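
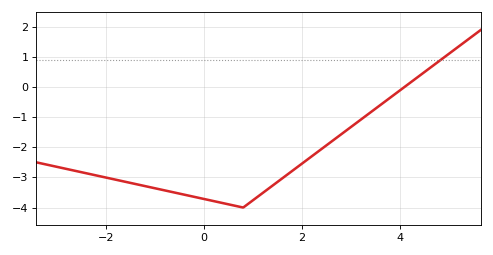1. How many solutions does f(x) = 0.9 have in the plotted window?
1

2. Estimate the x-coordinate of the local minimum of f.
0.799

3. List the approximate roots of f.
4.09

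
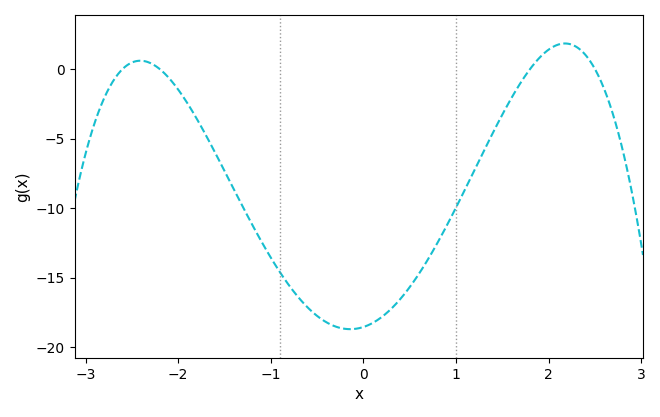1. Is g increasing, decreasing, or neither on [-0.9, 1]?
neither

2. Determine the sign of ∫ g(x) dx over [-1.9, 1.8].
negative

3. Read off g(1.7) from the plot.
-0.966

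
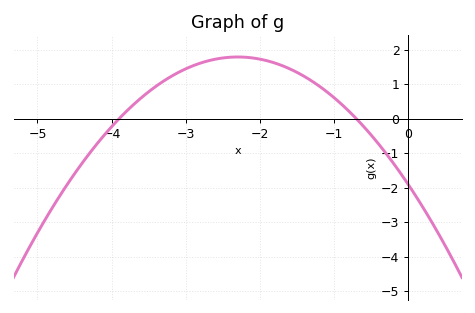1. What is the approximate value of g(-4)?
-0.2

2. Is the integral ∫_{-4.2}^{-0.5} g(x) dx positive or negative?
positive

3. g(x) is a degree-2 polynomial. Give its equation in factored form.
y = -0.7(x + 3.9)(x + 0.7)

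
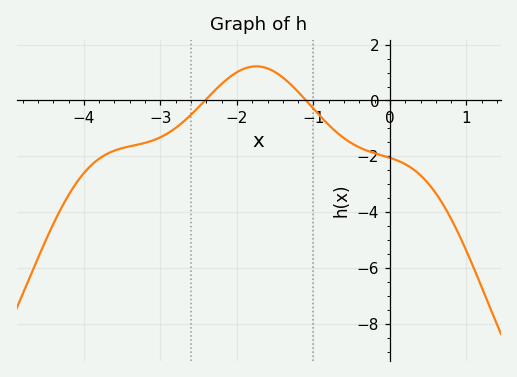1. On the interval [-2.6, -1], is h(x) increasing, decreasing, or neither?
neither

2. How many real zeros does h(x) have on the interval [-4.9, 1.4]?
2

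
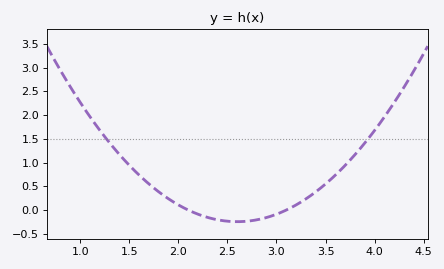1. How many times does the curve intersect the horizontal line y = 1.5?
2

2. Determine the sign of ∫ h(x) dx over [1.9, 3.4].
negative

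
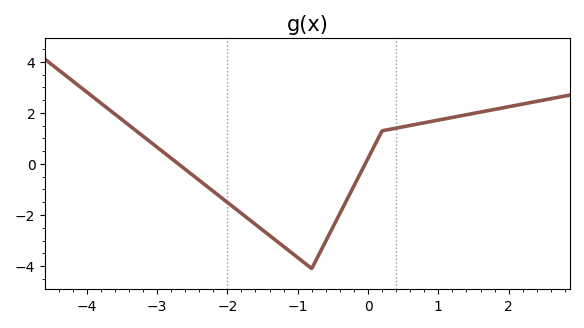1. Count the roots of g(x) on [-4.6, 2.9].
2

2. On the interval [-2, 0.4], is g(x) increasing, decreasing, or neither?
neither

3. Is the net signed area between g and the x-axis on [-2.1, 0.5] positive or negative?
negative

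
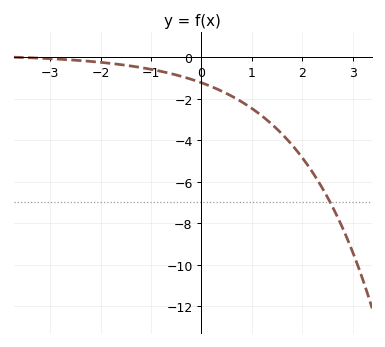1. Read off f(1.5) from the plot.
-3.4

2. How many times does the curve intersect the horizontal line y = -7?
1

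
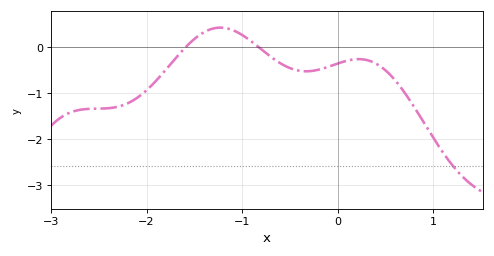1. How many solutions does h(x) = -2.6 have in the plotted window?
1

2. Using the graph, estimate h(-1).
0.25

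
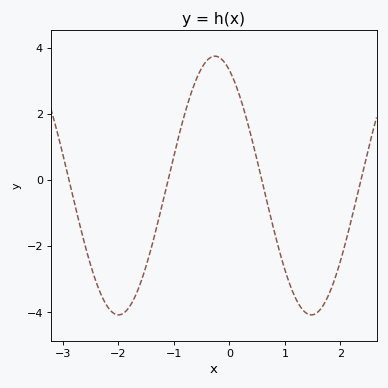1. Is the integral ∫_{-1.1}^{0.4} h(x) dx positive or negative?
positive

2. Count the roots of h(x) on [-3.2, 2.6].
4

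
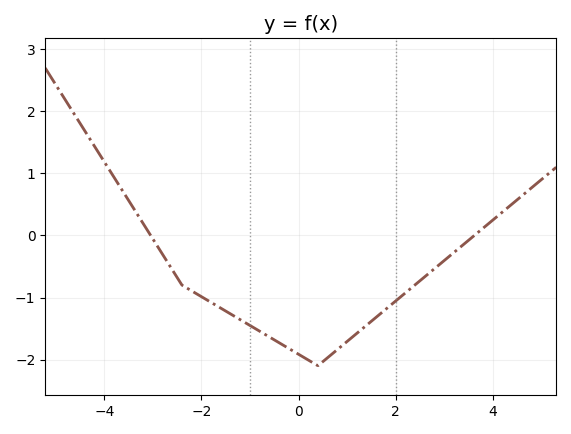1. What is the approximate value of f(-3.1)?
0.1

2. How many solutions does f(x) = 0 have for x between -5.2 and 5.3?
2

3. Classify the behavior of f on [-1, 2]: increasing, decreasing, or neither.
neither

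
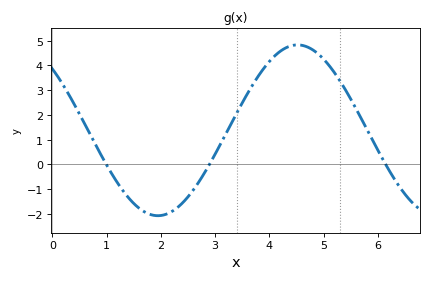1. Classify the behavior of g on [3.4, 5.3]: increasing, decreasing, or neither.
neither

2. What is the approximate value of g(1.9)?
-2.1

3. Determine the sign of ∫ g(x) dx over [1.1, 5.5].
positive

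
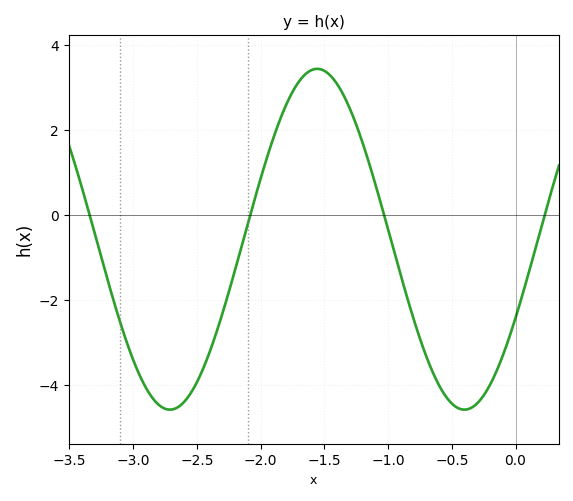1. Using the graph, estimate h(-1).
-0.337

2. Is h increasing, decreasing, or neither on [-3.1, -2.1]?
neither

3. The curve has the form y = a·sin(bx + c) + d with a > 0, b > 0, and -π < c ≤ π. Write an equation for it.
y = 4sin(2.72x - 0.48) - 0.57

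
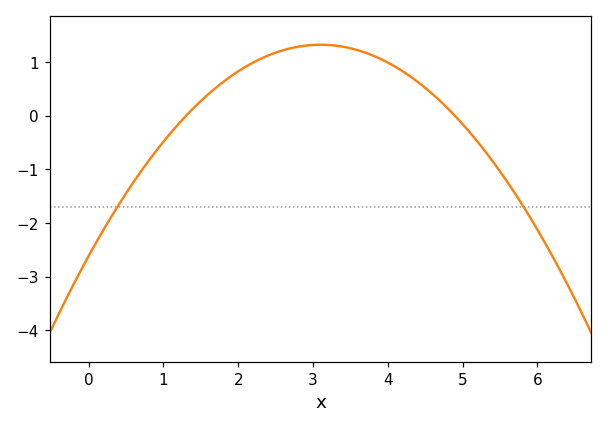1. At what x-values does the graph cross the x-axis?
1.3, 4.9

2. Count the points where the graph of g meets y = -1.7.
2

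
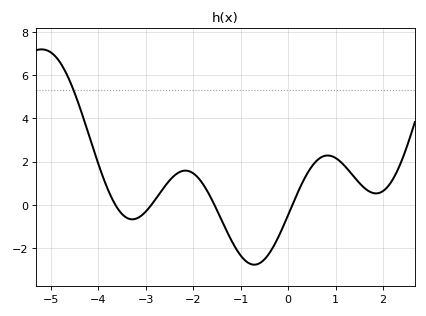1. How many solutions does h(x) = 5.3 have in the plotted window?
1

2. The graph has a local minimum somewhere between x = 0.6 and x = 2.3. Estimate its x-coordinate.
1.85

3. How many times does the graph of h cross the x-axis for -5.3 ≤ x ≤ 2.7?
4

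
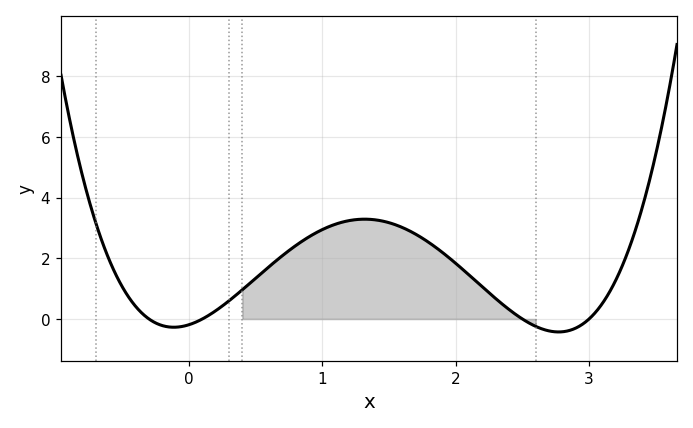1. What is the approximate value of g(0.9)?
2.71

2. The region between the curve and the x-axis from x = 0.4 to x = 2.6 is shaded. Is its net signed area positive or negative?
positive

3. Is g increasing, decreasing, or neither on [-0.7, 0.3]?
neither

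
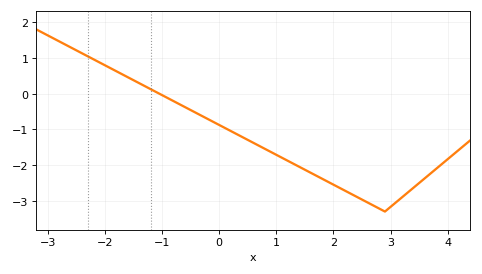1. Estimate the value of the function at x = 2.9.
-3.3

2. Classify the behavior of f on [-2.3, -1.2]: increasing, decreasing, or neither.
decreasing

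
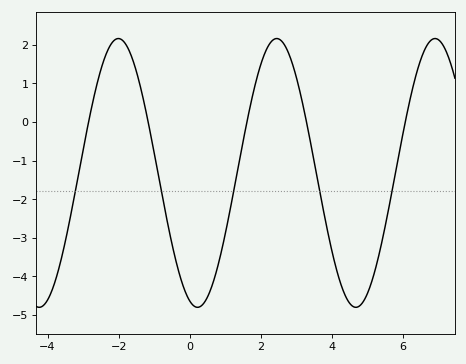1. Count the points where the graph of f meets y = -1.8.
5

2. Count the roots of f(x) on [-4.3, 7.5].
5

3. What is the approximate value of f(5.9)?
-0.788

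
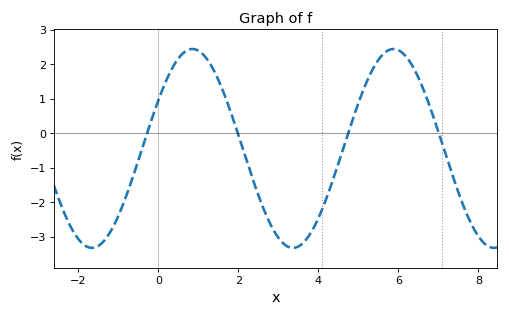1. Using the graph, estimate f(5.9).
2.4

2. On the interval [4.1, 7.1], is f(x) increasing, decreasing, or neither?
neither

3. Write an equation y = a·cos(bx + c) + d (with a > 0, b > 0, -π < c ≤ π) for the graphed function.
y = 2.88cos(1.2x - 1.1) - 0.44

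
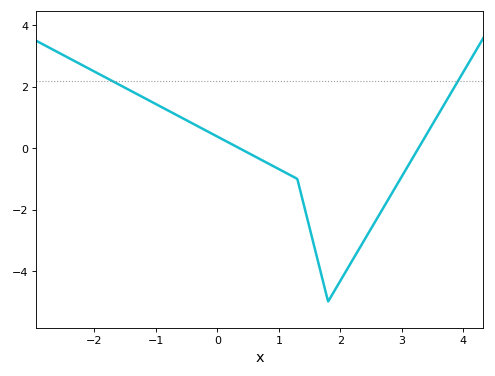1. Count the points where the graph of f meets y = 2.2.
2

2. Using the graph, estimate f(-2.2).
2.71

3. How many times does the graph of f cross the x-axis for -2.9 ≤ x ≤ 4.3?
2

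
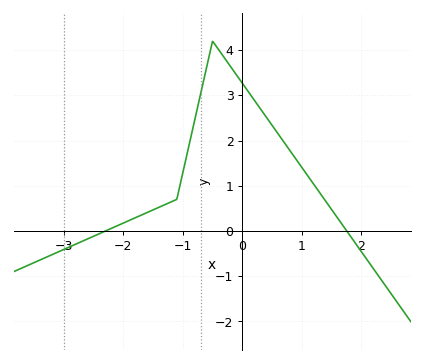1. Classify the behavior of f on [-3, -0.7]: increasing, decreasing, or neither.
increasing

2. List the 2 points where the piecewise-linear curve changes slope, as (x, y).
(-1.1, 0.7); (-0.5, 4.2)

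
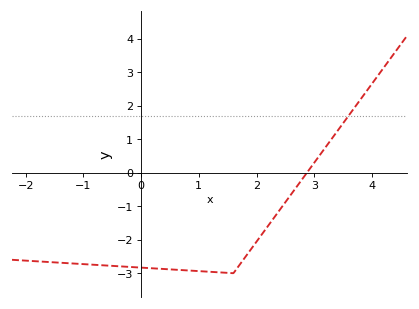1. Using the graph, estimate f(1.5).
-3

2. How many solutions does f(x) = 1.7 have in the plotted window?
1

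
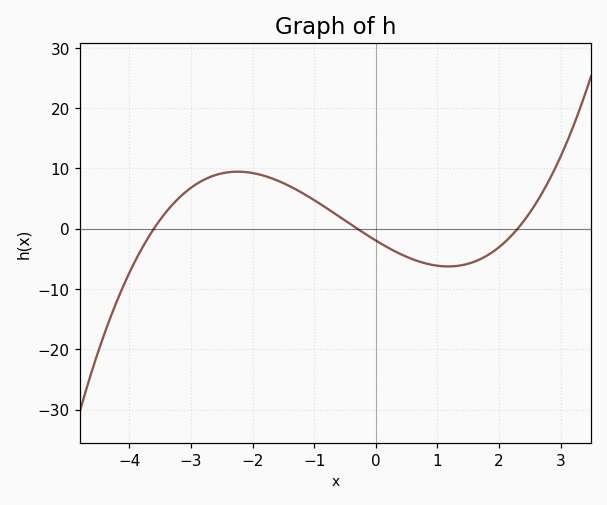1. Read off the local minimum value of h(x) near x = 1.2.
-6.26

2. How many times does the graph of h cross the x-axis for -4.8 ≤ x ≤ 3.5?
3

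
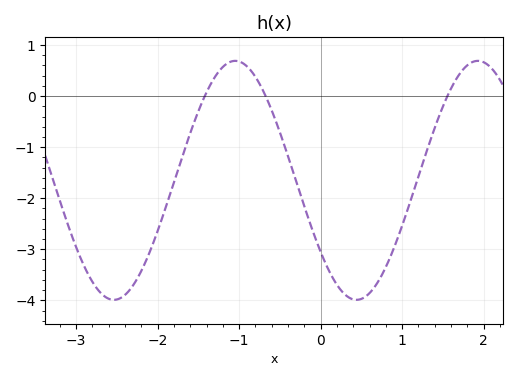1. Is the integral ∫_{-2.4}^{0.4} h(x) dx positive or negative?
negative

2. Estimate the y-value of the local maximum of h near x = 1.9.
0.69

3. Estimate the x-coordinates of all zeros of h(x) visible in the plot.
-1.42, -0.675, 1.56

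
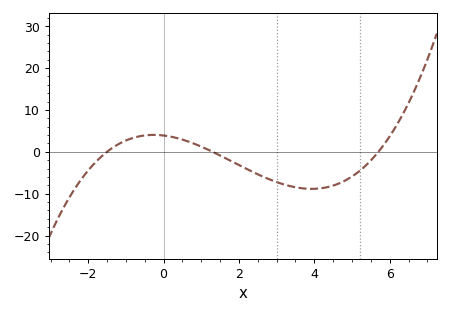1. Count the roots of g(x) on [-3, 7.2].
3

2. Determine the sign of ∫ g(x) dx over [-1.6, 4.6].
negative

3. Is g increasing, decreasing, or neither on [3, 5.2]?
neither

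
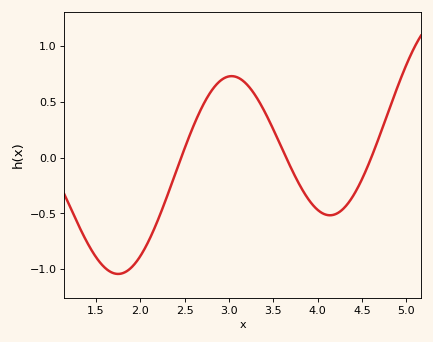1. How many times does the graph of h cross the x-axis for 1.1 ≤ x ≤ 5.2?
3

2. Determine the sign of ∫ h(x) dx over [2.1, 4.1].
positive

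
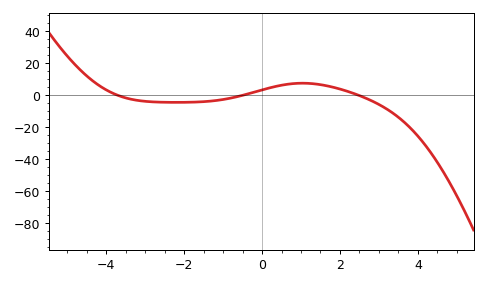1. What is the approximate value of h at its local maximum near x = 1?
8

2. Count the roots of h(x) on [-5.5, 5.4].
3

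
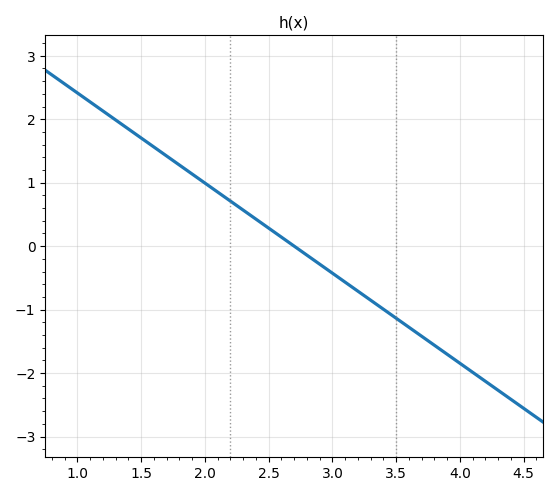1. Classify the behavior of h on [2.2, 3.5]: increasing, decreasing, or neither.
decreasing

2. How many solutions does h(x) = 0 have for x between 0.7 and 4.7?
1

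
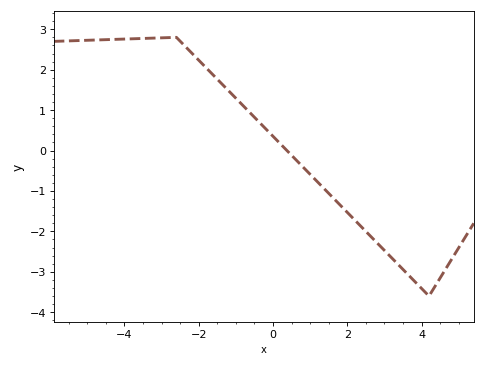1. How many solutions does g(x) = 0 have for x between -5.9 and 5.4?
1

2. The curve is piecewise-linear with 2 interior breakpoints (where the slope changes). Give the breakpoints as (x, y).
(-2.6, 2.8); (4.2, -3.6)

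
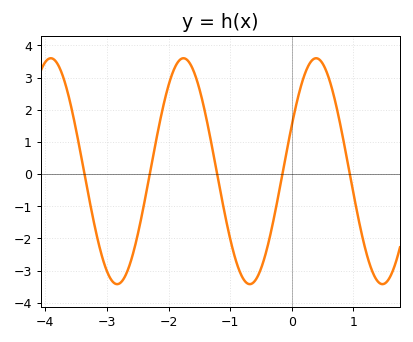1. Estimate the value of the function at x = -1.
-2.01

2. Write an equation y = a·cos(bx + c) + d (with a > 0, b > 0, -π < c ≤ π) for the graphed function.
y = 3.51cos(2.92x - 1.15) + 0.09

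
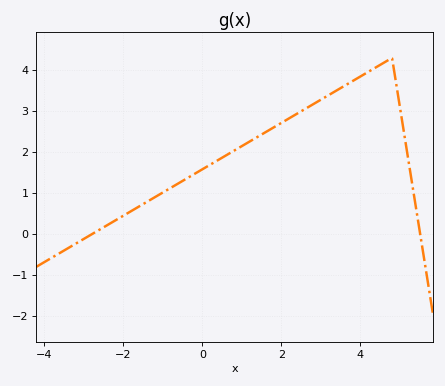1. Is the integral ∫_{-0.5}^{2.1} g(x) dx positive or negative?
positive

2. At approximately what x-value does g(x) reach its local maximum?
4.8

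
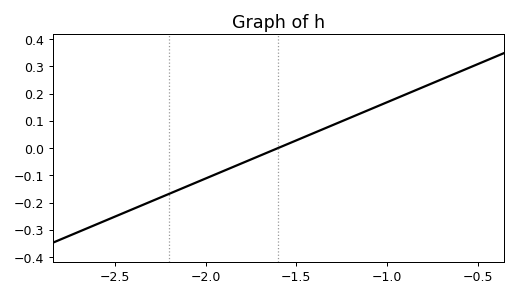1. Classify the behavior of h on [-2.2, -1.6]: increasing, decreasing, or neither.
increasing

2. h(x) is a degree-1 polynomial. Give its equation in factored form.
y = 0.28(x + 1.6)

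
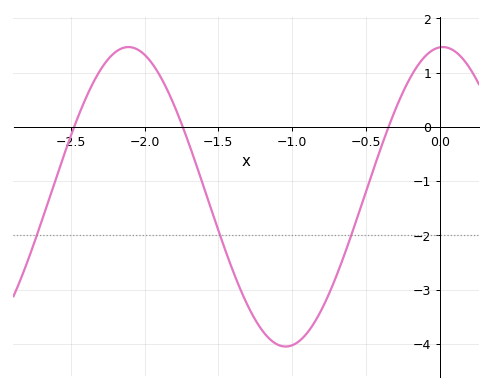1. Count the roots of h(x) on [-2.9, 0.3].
3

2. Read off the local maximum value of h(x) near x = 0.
1.47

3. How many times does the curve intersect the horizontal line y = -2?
3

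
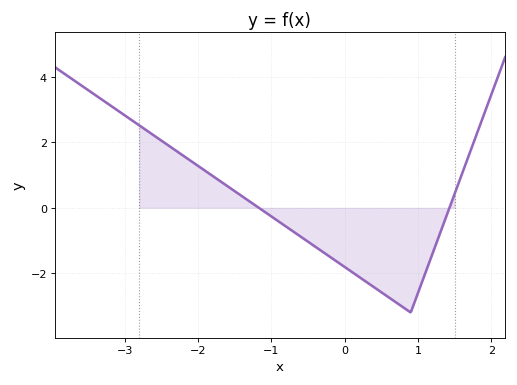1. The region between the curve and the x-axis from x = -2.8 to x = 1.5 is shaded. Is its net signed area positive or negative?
negative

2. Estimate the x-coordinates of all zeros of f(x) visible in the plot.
-1.2, 1.4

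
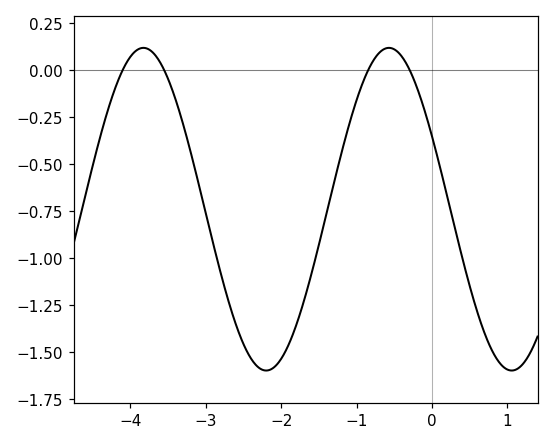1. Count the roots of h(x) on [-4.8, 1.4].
4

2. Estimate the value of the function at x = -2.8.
-1.08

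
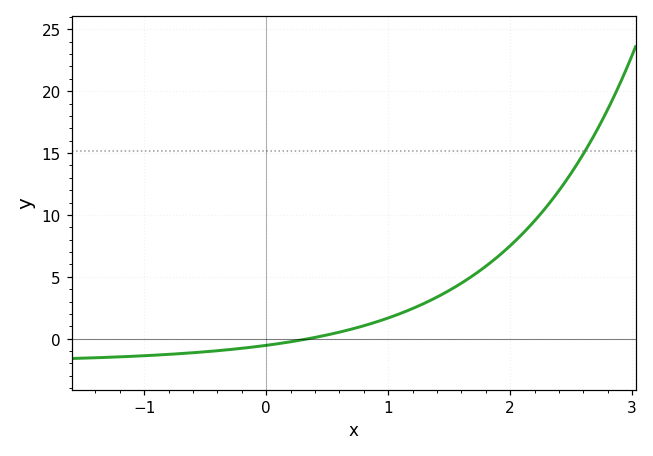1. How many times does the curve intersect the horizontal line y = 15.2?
1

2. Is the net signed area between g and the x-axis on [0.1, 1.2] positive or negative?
positive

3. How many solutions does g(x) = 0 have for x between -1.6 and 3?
1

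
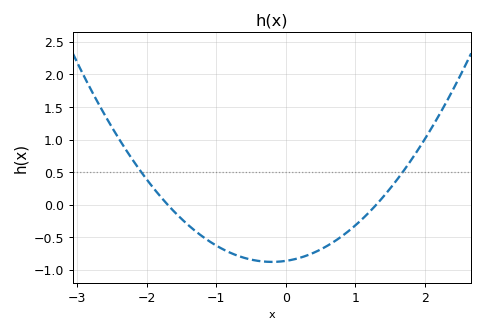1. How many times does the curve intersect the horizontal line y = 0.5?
2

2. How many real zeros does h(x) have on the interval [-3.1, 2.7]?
2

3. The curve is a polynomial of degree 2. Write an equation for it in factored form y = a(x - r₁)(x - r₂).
y = 0.39(x + 1.7)(x - 1.3)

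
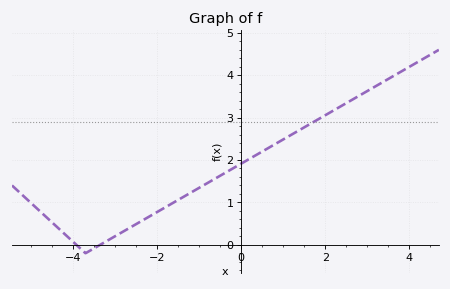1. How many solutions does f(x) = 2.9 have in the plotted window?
1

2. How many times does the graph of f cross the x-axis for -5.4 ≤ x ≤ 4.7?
2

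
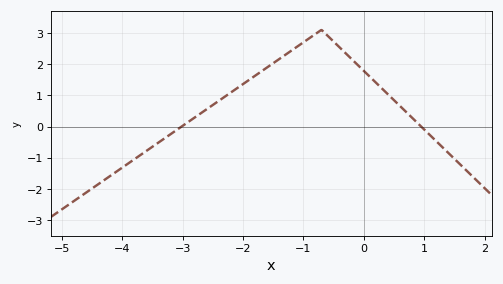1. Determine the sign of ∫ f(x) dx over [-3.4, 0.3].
positive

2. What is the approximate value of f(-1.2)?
2.4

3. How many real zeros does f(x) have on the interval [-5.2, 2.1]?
2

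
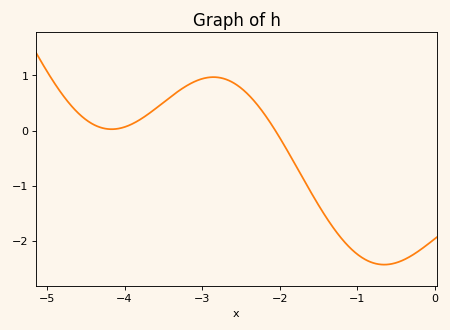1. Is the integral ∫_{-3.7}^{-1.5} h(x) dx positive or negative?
positive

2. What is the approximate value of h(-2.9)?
1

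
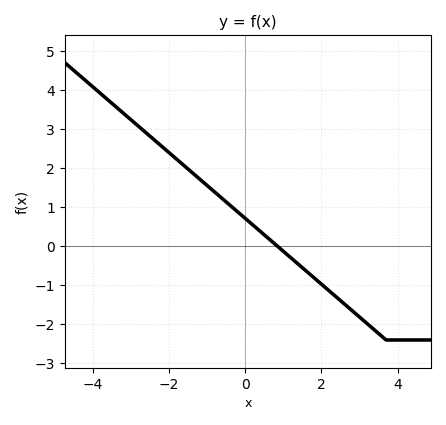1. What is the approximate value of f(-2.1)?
2.49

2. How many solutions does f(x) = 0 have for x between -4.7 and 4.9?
1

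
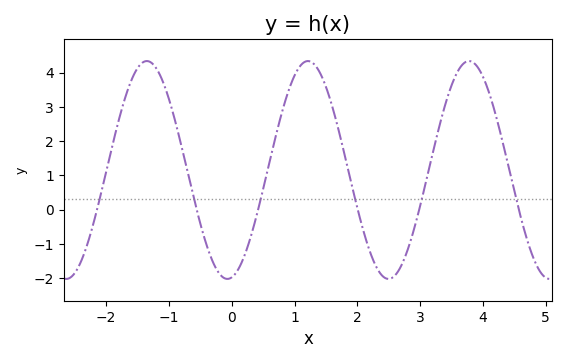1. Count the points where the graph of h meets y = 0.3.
6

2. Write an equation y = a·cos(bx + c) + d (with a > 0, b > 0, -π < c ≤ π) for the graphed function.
y = 3.18cos(2.45x - 2.97) + 1.16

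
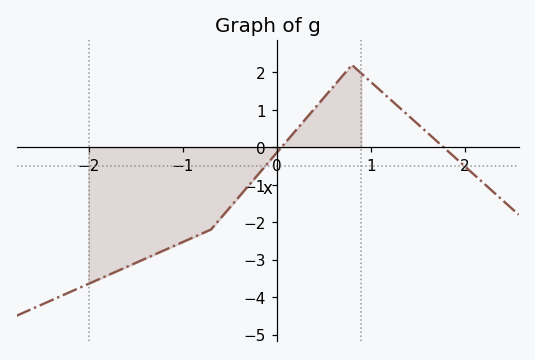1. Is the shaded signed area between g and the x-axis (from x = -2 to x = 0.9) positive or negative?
negative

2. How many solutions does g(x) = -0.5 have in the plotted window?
2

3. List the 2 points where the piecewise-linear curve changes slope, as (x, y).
(-0.7, -2.2); (0.8, 2.2)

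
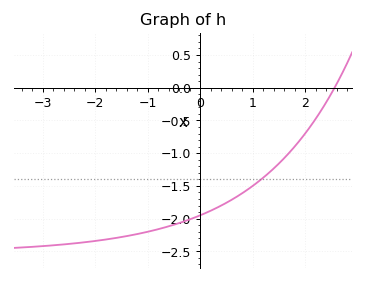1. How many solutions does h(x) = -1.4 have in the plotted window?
1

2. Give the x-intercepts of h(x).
2.56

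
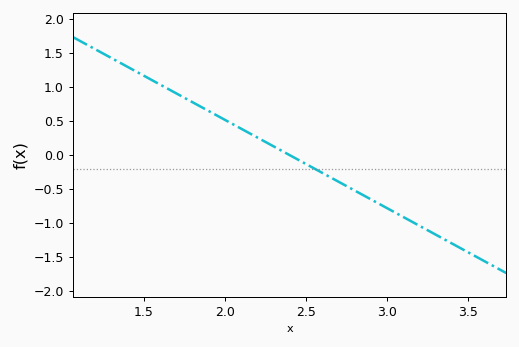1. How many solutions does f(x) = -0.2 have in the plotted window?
1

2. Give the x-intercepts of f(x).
2.4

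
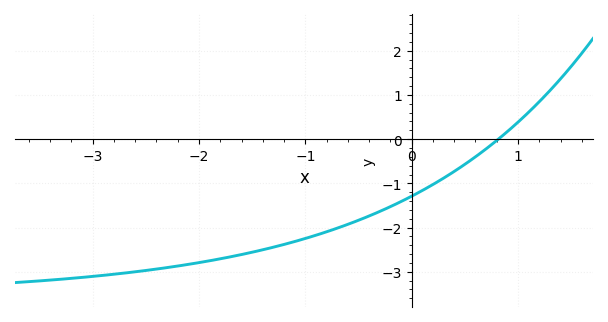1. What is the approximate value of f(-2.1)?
-2.83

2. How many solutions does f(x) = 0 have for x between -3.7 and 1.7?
1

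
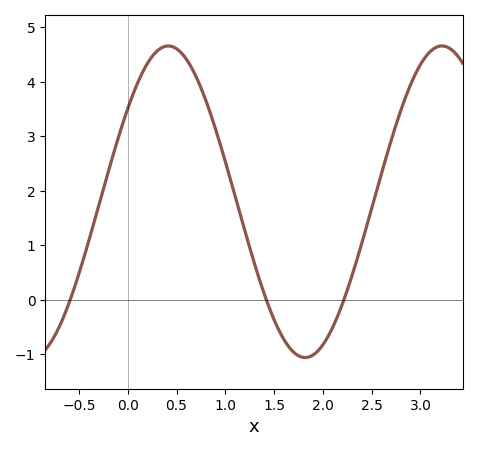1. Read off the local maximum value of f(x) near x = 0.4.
4.7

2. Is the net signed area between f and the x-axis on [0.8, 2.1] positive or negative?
positive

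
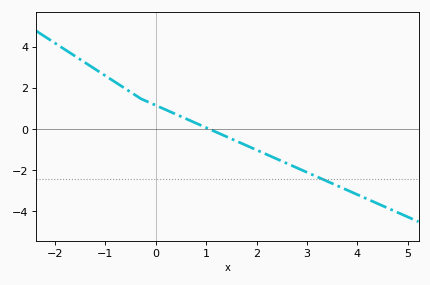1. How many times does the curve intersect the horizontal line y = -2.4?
1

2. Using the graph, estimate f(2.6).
-1.65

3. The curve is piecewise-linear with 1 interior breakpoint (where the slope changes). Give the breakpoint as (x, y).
(-0.3, 1.5)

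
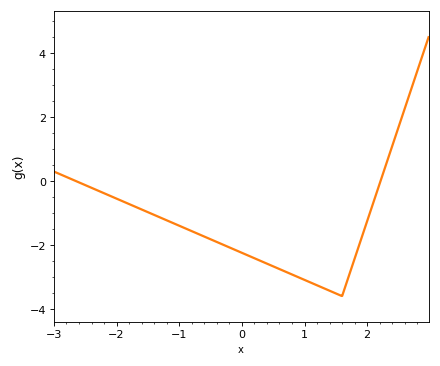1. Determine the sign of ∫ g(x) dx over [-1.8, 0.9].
negative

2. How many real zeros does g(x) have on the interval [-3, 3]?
2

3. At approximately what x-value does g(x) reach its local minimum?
1.6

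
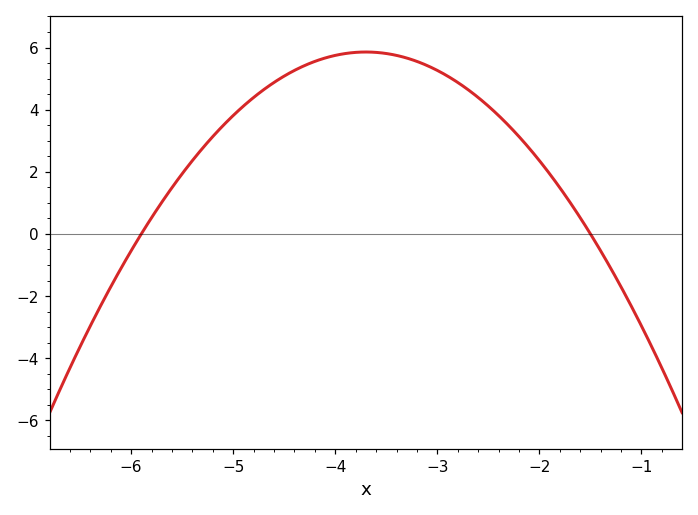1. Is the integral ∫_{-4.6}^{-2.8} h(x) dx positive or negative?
positive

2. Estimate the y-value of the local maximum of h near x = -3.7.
5.8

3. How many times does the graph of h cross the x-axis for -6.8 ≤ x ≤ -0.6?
2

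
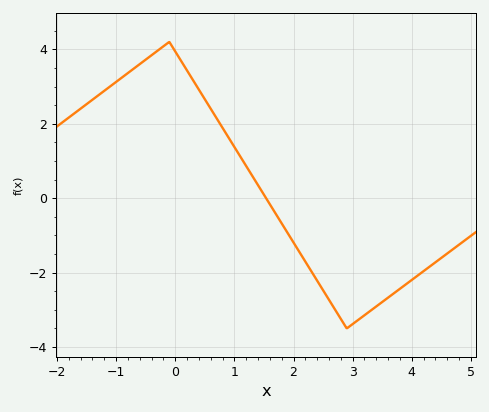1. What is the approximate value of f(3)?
-3.38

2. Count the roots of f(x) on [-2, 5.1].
1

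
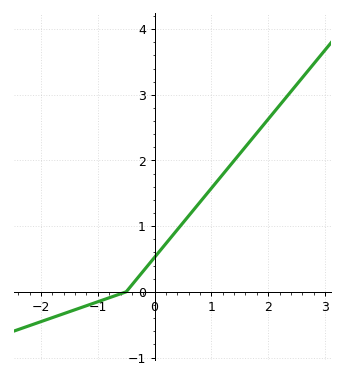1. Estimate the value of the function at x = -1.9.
-0.423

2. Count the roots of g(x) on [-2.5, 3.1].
1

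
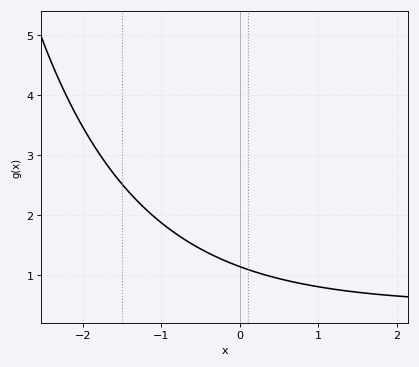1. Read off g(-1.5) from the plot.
2.5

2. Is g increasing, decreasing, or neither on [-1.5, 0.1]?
decreasing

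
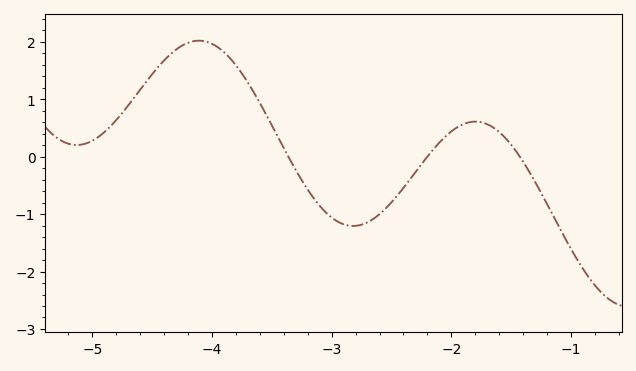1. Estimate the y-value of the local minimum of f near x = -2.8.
-1.2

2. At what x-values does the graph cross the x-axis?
-3.4, -2.2, -1.4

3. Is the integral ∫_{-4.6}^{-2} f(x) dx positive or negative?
positive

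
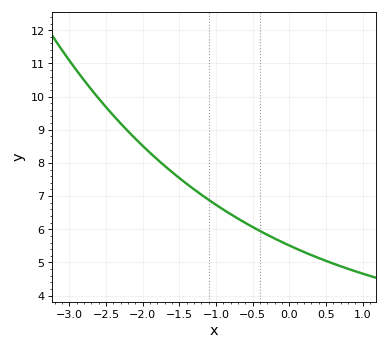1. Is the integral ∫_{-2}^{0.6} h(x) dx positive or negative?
positive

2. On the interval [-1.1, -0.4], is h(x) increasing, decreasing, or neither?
decreasing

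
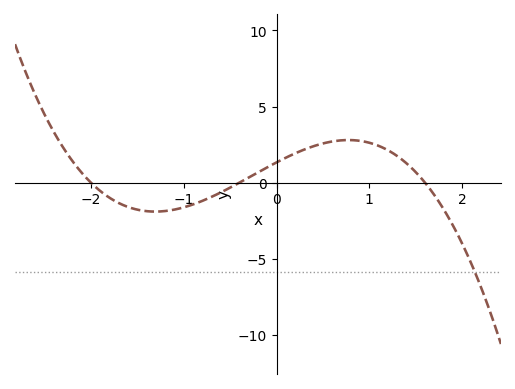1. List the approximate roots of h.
-2, -0.4, 1.6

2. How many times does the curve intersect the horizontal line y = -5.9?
1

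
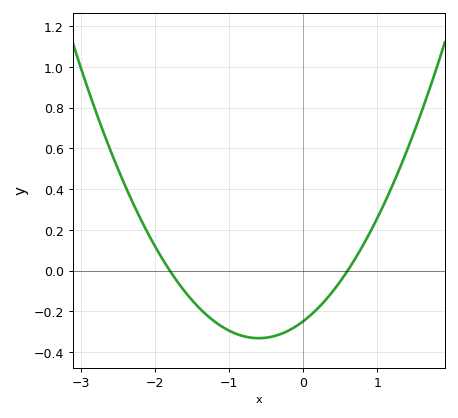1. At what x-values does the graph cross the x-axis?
-1.8, 0.6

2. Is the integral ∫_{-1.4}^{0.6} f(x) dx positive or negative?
negative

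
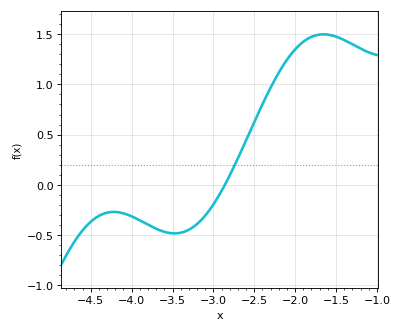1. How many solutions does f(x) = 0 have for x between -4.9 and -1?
1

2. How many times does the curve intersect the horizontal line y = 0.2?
1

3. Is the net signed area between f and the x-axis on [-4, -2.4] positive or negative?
negative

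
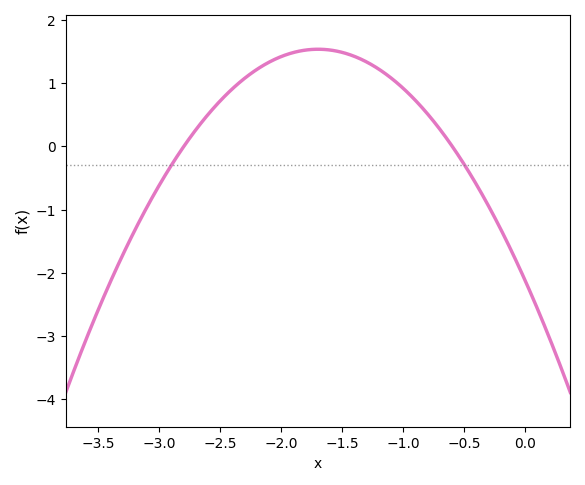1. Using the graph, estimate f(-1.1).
1.08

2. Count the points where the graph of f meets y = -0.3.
2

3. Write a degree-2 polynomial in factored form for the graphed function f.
y = -1.27(x + 2.8)(x + 0.6)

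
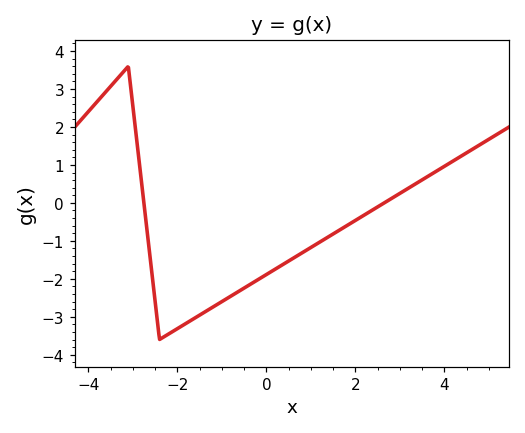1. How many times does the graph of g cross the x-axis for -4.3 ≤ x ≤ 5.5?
2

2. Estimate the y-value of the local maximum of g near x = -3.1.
3.6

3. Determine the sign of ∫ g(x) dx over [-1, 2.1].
negative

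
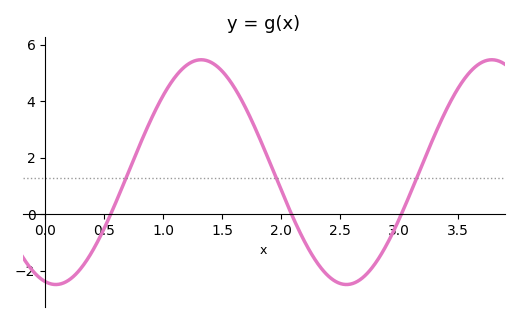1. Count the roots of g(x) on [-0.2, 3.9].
3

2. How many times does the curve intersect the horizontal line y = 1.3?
3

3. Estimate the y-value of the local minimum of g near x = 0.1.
-2.49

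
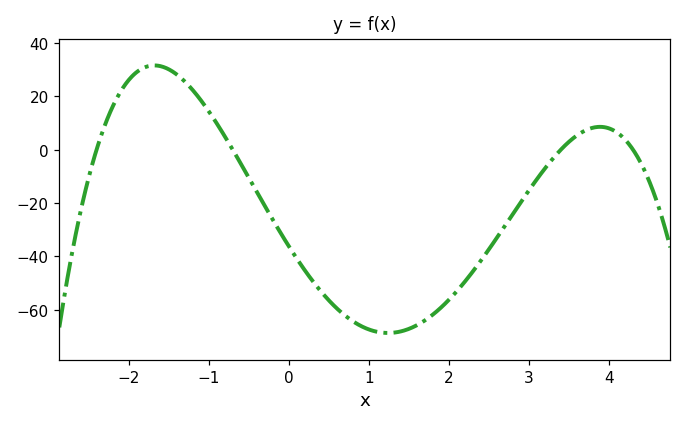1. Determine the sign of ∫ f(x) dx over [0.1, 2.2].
negative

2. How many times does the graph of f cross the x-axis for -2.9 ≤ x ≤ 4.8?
4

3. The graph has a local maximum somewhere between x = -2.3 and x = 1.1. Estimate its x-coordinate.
-1.6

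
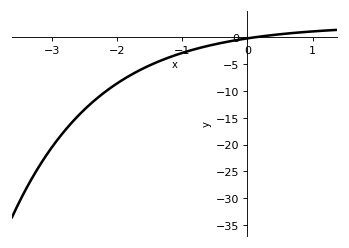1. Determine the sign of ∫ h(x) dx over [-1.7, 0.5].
negative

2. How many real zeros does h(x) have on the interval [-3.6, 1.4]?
1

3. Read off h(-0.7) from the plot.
-2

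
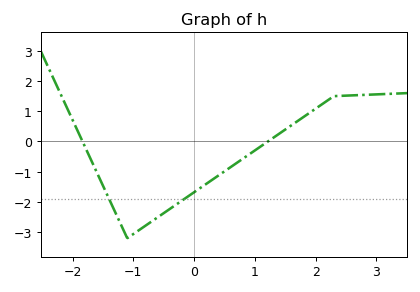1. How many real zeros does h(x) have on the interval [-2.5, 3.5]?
2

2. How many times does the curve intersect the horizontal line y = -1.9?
2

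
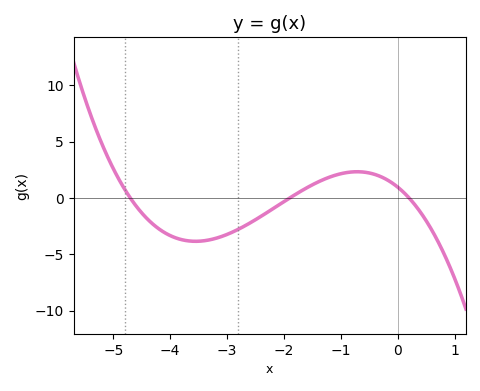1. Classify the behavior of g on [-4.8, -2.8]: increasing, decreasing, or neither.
neither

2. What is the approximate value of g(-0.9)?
2.26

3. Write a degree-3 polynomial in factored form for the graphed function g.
y = -0.54(x + 4.7)(x + 1.9)(x - 0.2)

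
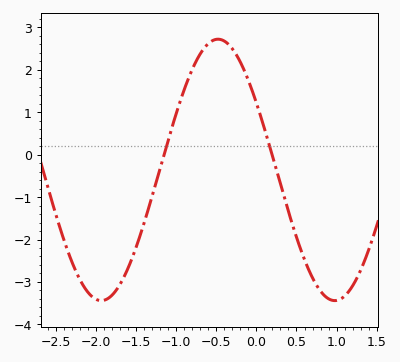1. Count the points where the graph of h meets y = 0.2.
2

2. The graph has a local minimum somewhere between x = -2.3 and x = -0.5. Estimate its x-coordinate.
-1.93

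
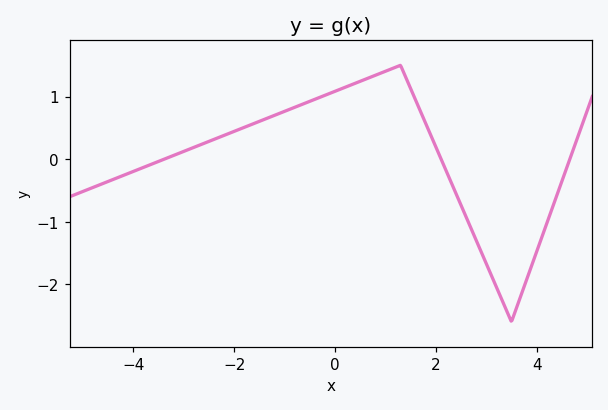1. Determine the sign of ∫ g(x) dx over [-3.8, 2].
positive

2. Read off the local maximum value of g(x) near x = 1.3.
1.5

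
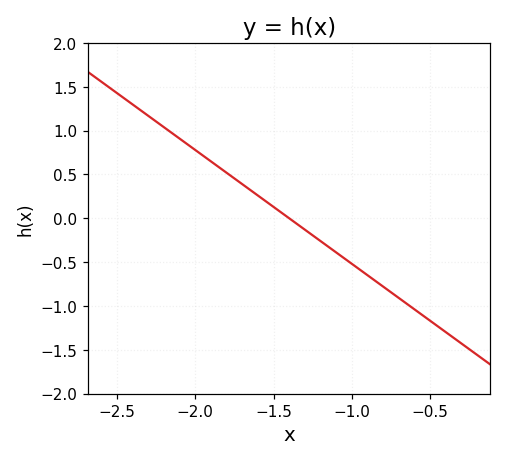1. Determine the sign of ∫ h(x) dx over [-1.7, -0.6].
negative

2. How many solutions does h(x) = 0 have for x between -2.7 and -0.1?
1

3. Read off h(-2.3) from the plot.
1.15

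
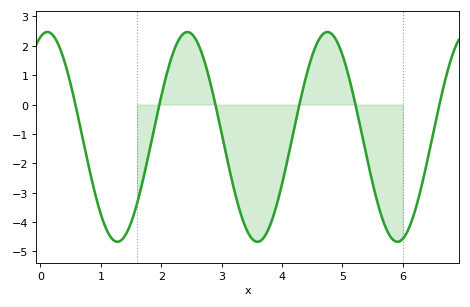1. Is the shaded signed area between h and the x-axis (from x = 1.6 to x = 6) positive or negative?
negative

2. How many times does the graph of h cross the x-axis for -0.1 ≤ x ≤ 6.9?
6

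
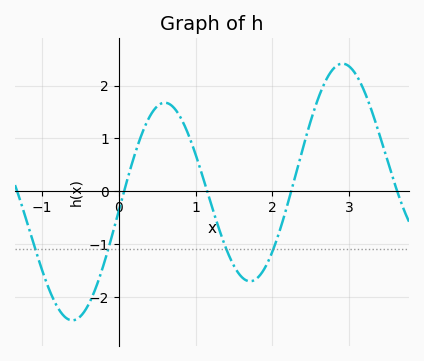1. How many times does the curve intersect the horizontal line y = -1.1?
4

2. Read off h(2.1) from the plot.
-0.7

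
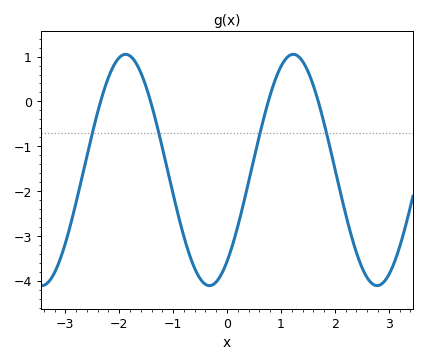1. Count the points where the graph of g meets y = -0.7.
4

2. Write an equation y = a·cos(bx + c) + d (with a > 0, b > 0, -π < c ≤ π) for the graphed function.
y = 2.58cos(2.02x - 2.48) - 1.53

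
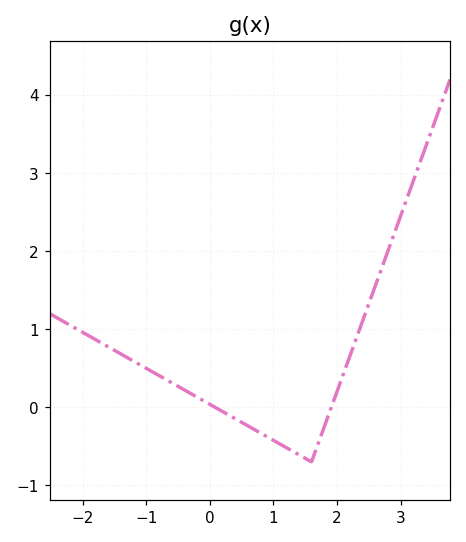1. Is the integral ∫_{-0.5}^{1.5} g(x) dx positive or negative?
negative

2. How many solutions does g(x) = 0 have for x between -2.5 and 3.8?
2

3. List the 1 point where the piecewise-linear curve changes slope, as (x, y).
(1.6, -0.7)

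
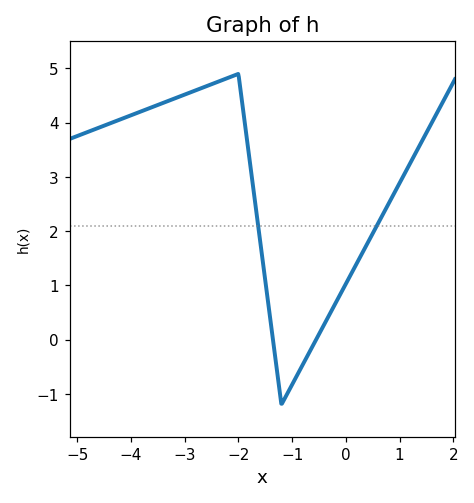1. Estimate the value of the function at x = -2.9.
4.6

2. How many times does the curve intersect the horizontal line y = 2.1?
2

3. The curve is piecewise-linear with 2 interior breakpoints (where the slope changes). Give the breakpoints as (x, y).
(-2, 4.9); (-1.2, -1.2)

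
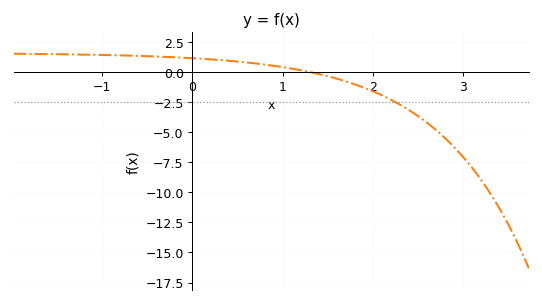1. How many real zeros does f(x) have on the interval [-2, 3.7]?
1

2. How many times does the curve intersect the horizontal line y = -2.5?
1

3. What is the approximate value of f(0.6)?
1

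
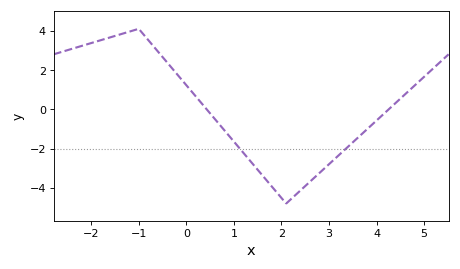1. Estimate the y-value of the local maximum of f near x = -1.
4.1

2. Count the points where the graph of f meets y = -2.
2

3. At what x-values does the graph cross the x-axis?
0.428, 4.26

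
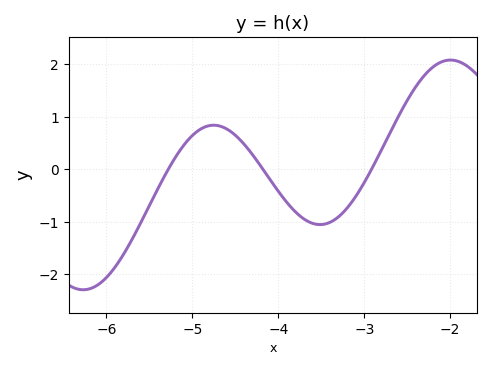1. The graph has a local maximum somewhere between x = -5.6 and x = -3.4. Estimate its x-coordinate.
-4.75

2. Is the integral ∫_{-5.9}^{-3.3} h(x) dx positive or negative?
negative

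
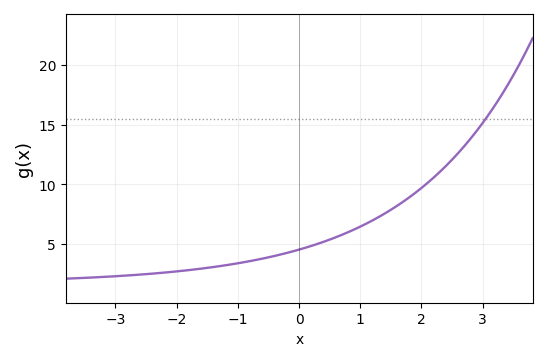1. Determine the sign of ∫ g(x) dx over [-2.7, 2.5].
positive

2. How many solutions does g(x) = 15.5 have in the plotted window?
1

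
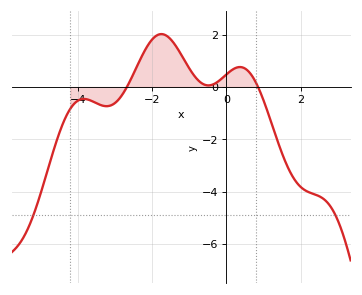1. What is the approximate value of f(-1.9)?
2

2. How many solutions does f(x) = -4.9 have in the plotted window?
2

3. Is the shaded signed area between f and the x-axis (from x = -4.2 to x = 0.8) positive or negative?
positive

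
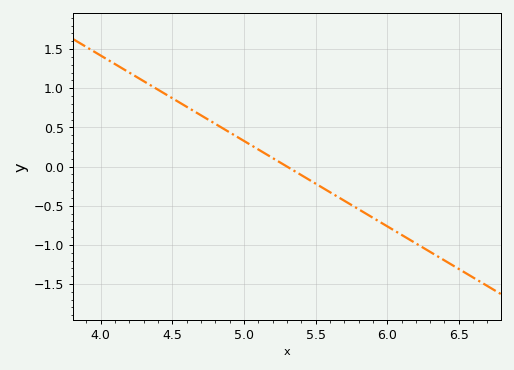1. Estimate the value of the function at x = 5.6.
-0.327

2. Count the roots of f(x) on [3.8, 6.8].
1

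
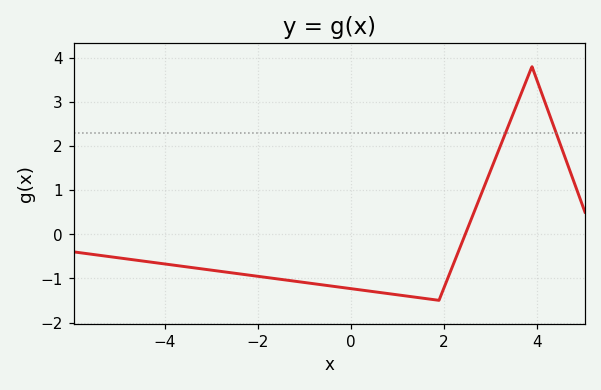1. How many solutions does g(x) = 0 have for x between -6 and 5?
1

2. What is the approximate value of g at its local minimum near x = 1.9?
-1.5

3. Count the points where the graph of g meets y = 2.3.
2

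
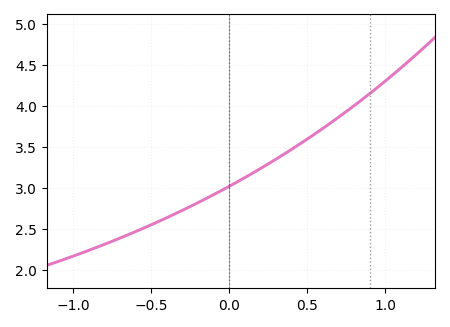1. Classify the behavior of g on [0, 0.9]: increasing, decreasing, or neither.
increasing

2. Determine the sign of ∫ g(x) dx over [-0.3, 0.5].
positive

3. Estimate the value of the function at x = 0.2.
3.24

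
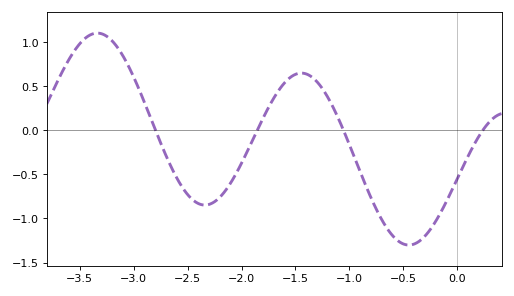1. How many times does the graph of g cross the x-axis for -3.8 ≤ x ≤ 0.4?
4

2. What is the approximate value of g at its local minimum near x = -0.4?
-1.3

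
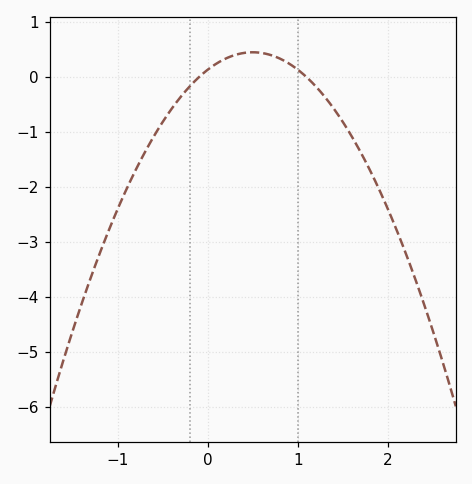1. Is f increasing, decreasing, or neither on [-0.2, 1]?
neither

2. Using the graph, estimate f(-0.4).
-0.572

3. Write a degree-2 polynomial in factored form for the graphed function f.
y = -1.27(x + 0.1)(x - 1.1)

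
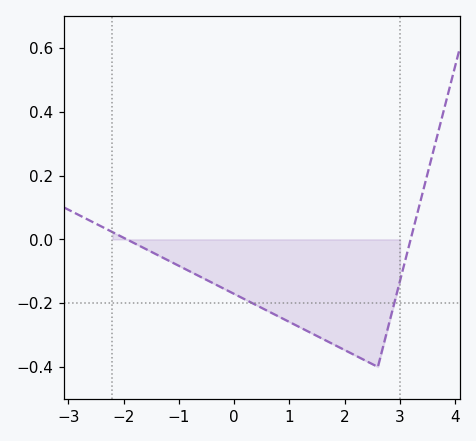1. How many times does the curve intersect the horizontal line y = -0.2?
2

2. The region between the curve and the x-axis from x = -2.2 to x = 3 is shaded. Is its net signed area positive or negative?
negative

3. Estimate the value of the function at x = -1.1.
-0.074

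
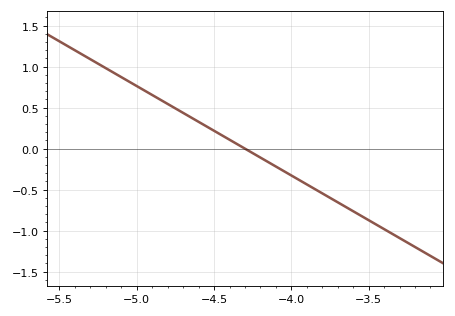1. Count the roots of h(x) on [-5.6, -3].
1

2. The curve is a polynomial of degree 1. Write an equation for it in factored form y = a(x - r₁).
y = -1.09(x + 4.3)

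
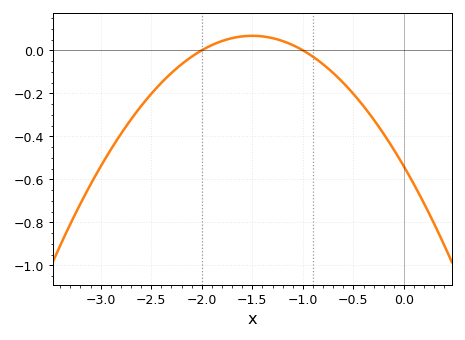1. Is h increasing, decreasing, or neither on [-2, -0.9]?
neither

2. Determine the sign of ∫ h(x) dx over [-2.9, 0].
negative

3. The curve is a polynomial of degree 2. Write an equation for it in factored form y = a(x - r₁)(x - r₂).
y = -0.27(x + 2)(x + 1)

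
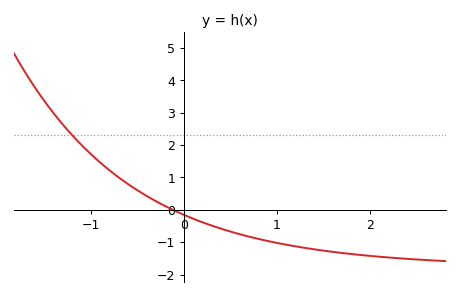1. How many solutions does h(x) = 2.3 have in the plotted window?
1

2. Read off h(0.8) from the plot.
-0.9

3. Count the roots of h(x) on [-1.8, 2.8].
1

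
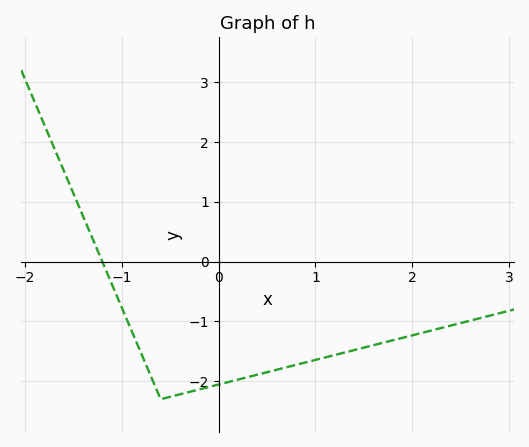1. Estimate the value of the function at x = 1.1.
-1.6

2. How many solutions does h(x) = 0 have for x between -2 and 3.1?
1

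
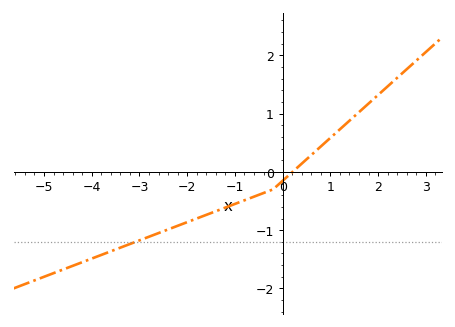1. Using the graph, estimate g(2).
1.32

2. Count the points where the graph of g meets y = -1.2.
1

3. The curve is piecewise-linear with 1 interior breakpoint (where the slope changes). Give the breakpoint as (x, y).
(-0.2, -0.3)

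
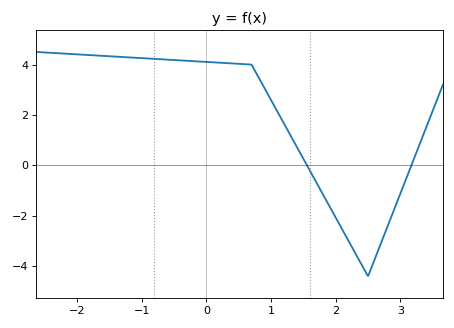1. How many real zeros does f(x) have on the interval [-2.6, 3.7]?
2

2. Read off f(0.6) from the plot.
4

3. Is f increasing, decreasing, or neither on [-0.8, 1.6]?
decreasing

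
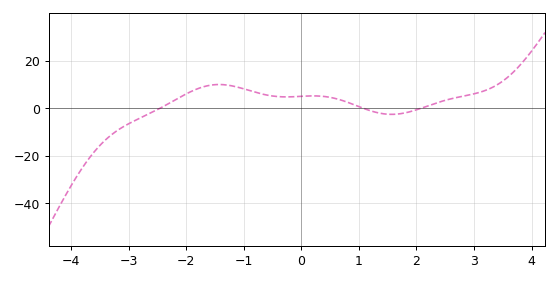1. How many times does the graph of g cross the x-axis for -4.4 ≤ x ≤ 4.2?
3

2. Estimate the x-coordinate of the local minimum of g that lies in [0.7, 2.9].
1.57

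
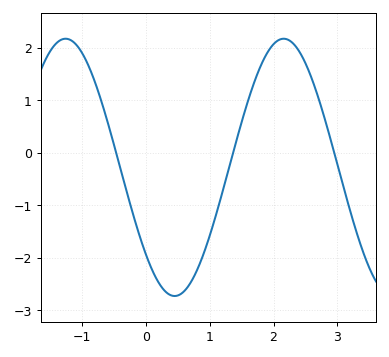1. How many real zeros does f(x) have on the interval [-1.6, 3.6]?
3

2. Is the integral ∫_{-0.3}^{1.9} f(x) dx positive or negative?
negative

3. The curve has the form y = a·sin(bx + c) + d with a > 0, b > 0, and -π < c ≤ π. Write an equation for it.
y = 2.45sin(1.84x - 2.4) - 0.28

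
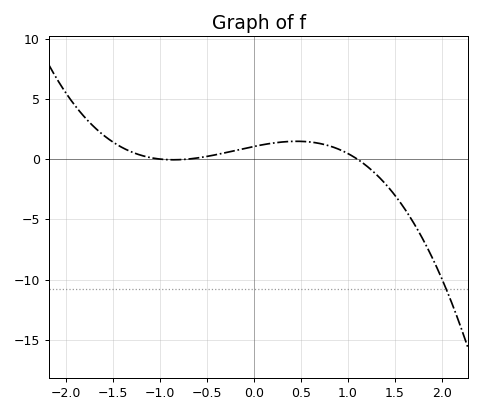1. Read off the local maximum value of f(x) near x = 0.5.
1.47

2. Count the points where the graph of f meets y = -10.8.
1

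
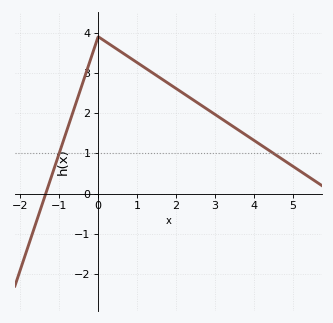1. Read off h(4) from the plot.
1.3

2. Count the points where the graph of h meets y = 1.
2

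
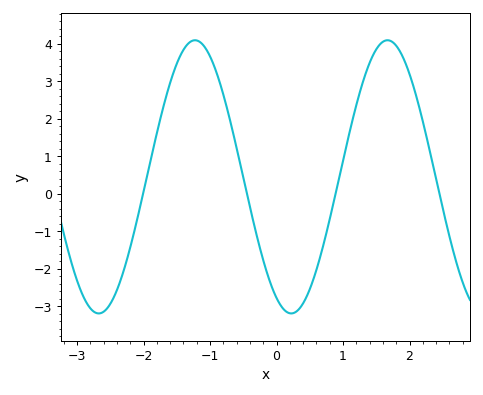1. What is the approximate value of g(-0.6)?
1.21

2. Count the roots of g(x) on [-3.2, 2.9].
4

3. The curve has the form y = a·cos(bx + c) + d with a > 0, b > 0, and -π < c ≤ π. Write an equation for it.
y = 3.64cos(2.17x + 2.66) + 0.45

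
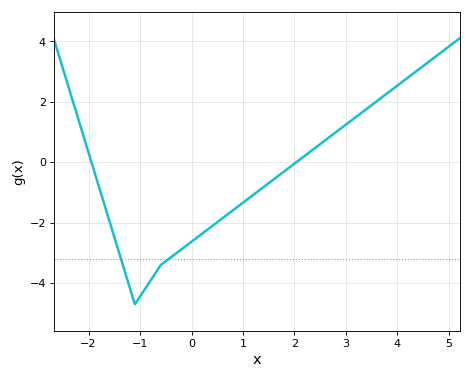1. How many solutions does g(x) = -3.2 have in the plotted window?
2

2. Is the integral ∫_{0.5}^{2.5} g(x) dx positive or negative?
negative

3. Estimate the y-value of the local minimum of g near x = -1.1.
-4.7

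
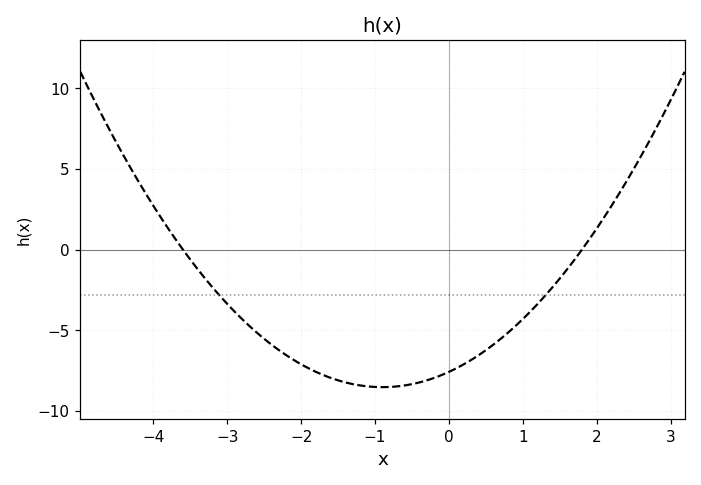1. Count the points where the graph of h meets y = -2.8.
2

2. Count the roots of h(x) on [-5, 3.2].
2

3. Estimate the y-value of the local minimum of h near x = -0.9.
-8.5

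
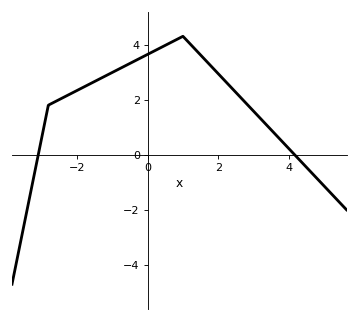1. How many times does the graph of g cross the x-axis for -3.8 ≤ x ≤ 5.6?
2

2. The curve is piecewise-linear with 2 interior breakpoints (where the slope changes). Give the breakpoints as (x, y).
(-2.8, 1.8); (1, 4.3)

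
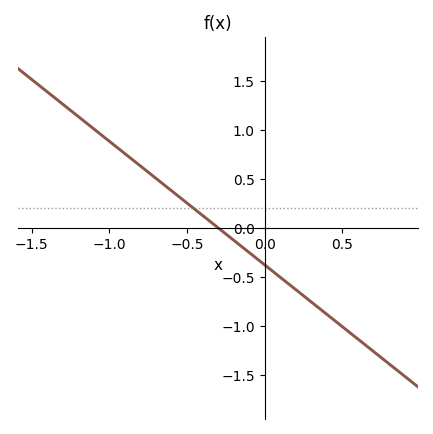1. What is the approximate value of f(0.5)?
-1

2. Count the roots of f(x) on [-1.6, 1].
1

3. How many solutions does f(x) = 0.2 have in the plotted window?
1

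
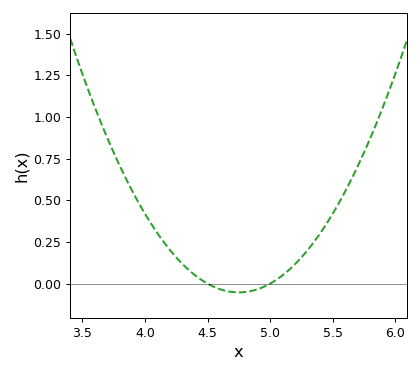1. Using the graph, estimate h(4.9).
-0.034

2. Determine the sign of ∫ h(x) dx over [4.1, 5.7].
positive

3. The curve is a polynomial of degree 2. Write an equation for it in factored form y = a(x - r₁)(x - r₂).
y = 0.84(x - 4.5)(x - 5)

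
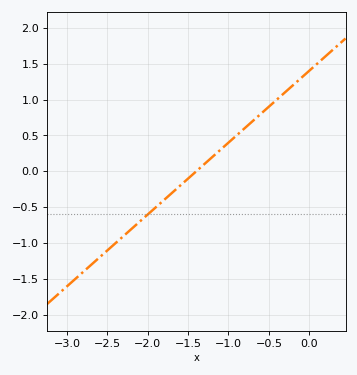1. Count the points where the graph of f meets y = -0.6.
1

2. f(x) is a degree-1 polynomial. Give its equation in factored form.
y = 1(x + 1.4)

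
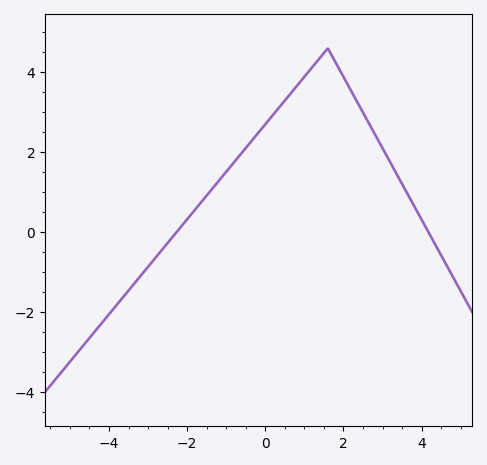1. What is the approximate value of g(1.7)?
4.4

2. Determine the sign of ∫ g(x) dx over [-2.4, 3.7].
positive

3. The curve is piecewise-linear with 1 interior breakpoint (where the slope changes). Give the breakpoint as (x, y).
(1.6, 4.6)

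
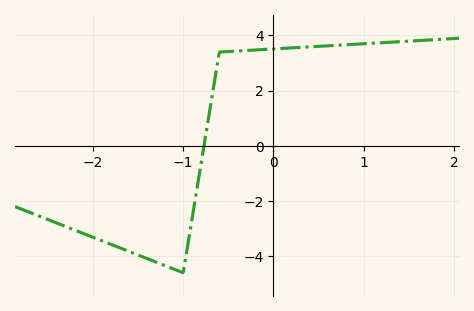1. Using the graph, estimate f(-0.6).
3.4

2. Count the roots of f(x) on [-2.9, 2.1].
1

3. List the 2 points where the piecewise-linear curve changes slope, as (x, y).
(-1, -4.6); (-0.6, 3.4)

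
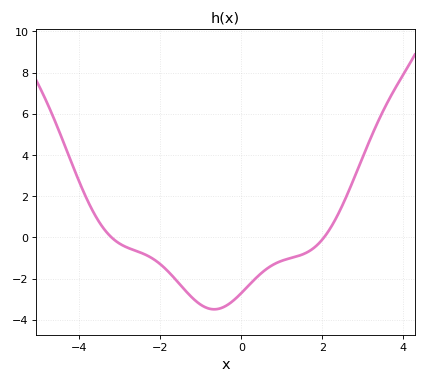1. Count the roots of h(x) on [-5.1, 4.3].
2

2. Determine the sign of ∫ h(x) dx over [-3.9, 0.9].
negative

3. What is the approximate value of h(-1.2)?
-2.95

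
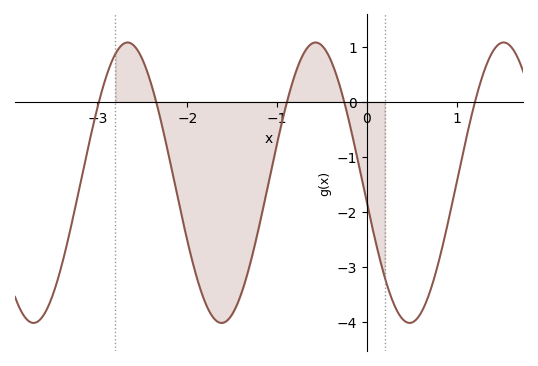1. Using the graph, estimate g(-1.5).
-3.86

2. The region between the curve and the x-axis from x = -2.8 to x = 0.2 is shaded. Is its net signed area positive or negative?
negative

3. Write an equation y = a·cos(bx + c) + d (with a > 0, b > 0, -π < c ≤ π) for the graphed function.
y = 2.55cos(3x + 1.71) - 1.47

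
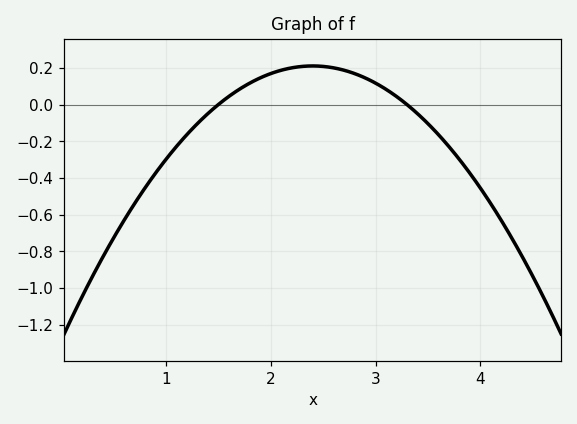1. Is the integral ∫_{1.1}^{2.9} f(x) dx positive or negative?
positive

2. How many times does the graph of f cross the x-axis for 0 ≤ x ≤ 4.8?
2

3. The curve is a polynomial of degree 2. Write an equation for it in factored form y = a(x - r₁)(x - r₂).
y = -0.26(x - 1.5)(x - 3.3)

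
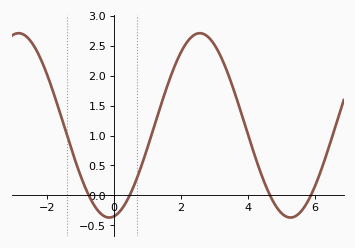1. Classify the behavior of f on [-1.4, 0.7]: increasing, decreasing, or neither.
neither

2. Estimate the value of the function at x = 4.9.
-0.224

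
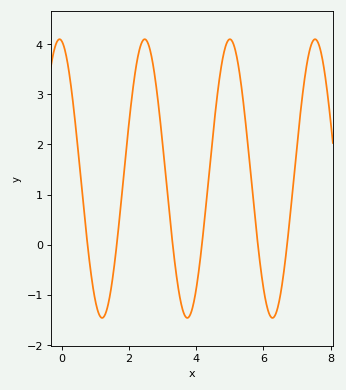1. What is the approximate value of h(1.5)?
-0.756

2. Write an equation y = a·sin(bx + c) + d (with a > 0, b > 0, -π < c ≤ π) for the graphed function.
y = 2.78sin(2.48x + 1.72) + 1.32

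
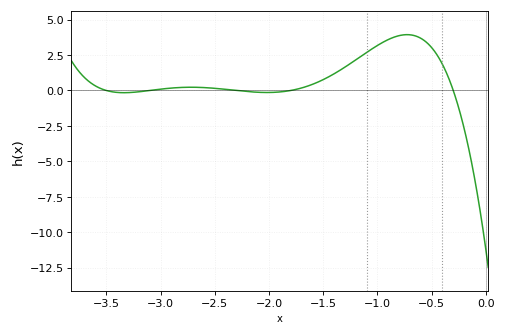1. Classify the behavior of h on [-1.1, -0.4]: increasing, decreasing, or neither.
neither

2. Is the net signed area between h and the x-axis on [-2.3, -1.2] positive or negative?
positive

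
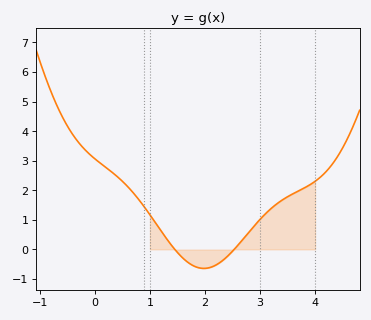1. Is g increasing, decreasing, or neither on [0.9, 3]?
neither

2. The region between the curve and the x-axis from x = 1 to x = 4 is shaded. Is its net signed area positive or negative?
positive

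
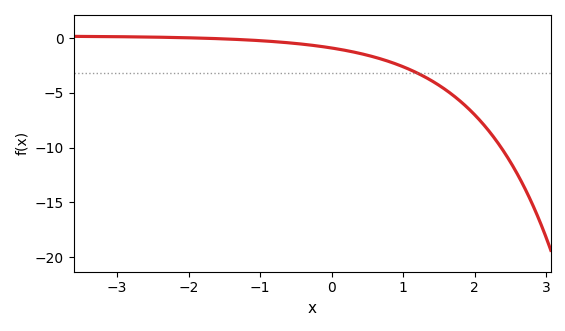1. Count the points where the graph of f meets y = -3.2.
1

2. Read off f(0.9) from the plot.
-2.5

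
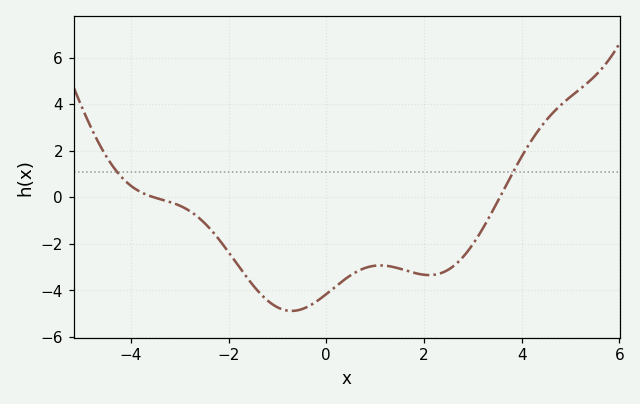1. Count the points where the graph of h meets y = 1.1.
2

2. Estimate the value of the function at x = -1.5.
-3.8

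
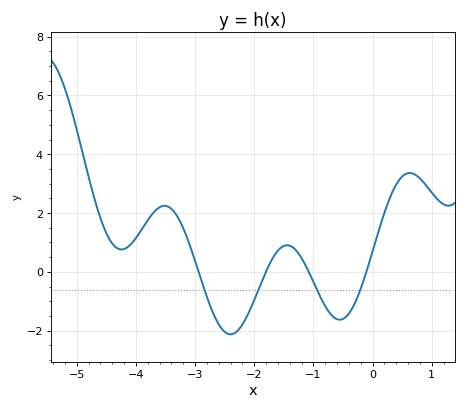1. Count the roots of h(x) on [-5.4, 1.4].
4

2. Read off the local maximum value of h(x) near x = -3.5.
2.25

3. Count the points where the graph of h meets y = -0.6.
4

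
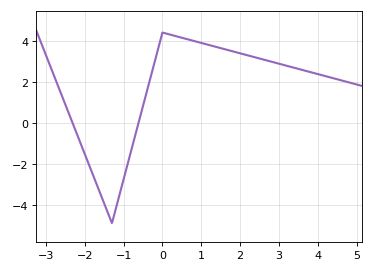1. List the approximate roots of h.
-2.32, -0.615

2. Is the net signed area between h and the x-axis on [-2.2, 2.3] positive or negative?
positive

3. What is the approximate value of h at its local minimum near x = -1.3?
-4.89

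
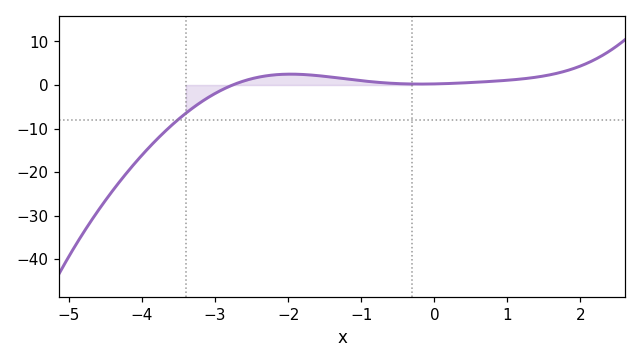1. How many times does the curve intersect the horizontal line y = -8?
1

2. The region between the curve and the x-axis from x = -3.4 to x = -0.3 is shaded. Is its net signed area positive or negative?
positive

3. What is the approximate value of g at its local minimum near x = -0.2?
0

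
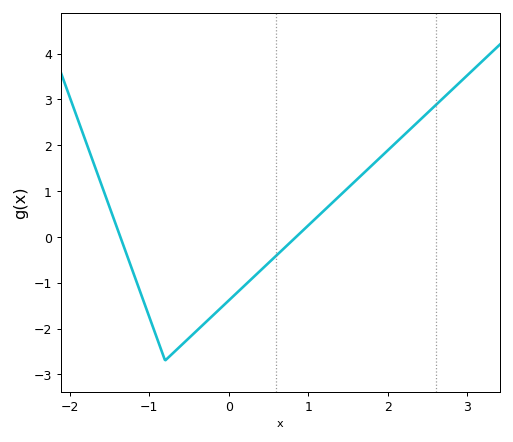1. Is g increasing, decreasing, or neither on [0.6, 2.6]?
increasing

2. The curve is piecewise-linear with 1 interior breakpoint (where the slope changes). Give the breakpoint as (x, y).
(-0.8, -2.7)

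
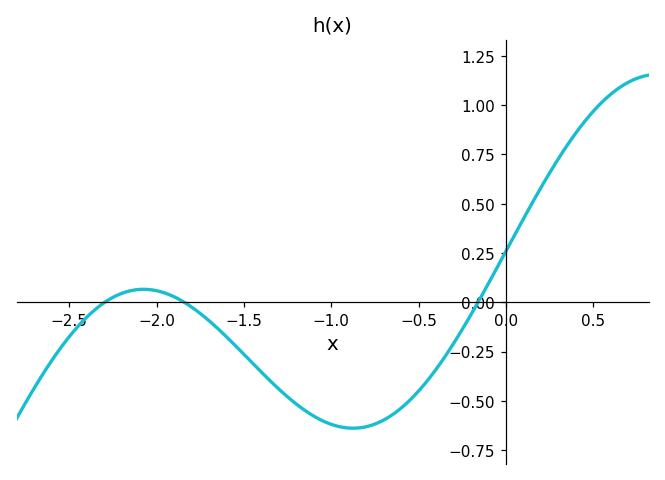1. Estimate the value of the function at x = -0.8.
-0.632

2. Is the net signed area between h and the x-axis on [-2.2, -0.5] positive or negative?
negative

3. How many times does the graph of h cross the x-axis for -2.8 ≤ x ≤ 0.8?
3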